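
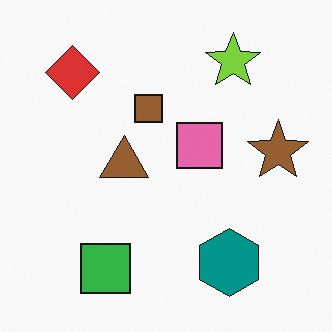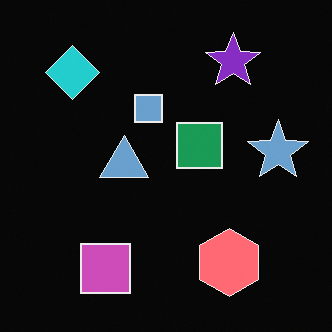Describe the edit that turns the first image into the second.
It was color-inverted (negative).

The light background has become dark and every shape's color is its complement — a photographic negative.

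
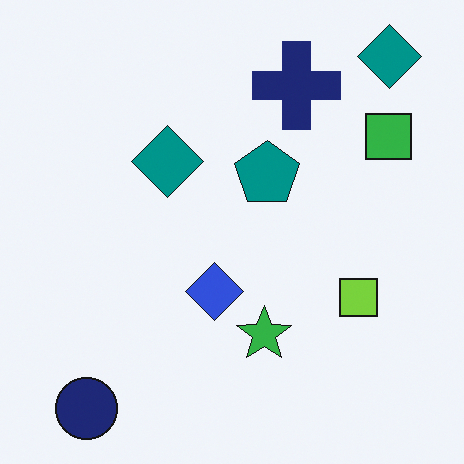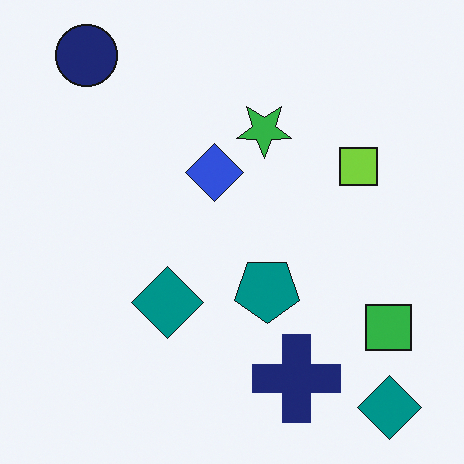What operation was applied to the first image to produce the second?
The second image is the first flipped vertically (top ↔ bottom).

The navy circle is in the bottom-left of the first image and the top-left of the second — shapes on opposite sides of the horizontal midline have swapped in a mirror flip.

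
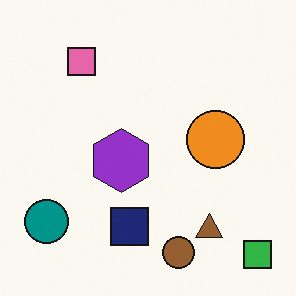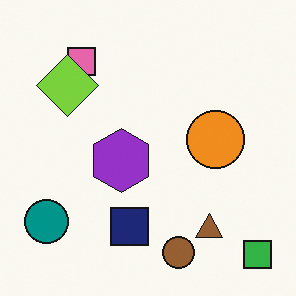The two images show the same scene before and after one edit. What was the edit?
This is the original image overlaid with an additional lime diamond.

A lime diamond appears in the second image that is absent from the first.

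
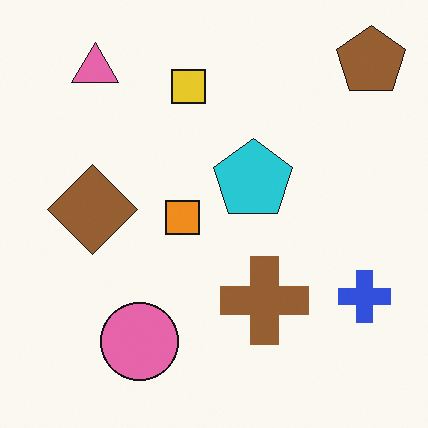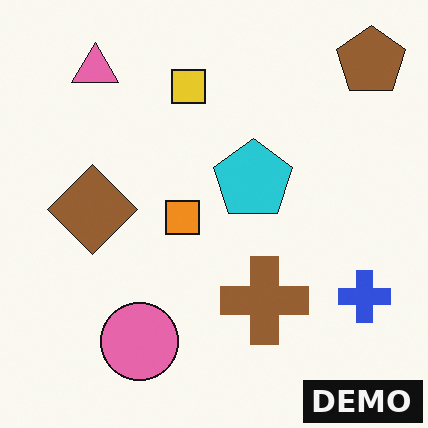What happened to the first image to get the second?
The second image is the first watermarked with the text "DEMO" in the lower-right corner.

A dark label reading "DEMO" appears in the lower-right corner.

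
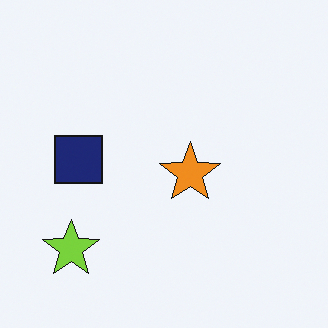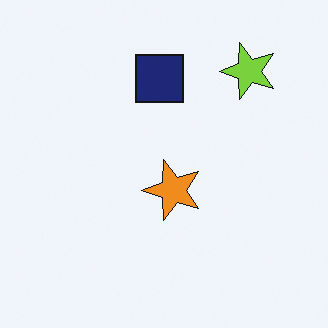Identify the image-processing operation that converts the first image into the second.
It was transposed (reflected across the top-left ↔ bottom-right diagonal).

Shapes have swapped their row and column positions — what was in the top-right is now in the bottom-left — a diagonal reflection.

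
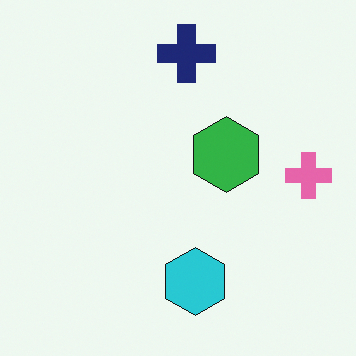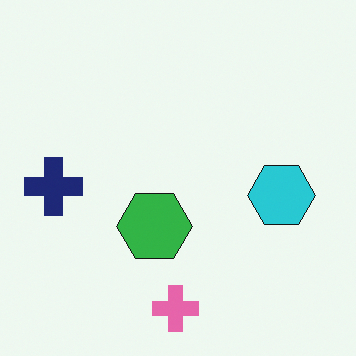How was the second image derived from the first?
The image was transposed (reflected across the top-left ↔ bottom-right diagonal).

Shapes have swapped their row and column positions — what was in the top-right is now in the bottom-left — a diagonal reflection.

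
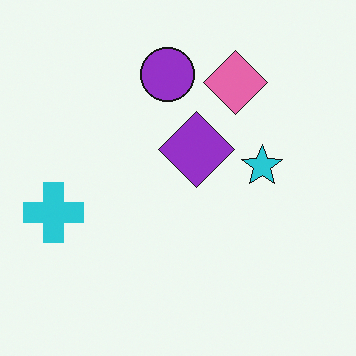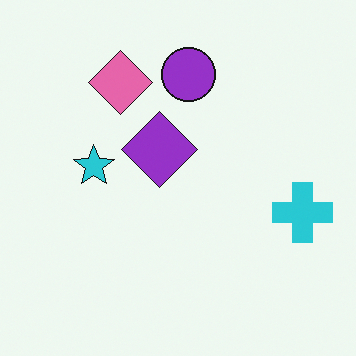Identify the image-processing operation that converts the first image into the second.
The image was flipped horizontally (left ↔ right).

The cyan cross is in the left of the first image and the right of the second — shapes on opposite sides of the vertical midline have swapped in a mirror flip.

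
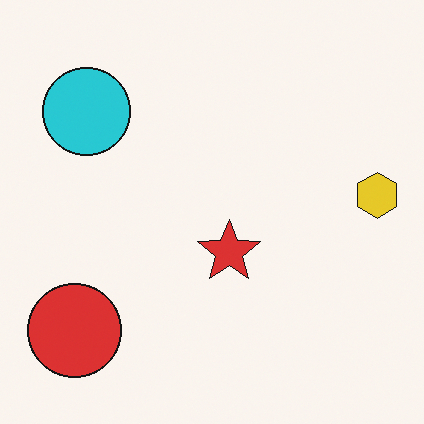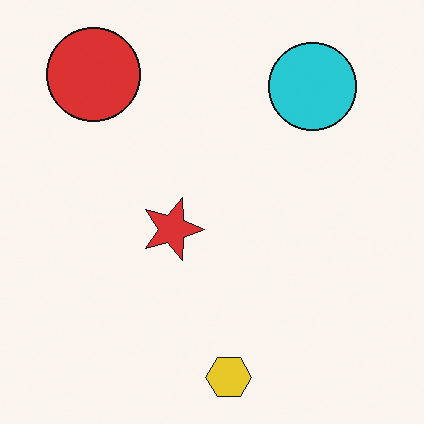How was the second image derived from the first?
It was rotated 90° clockwise.

The red circle sits in the bottom-left of the first image and the top-left of the second — consistent with a whole-image 90° clockwise rotation.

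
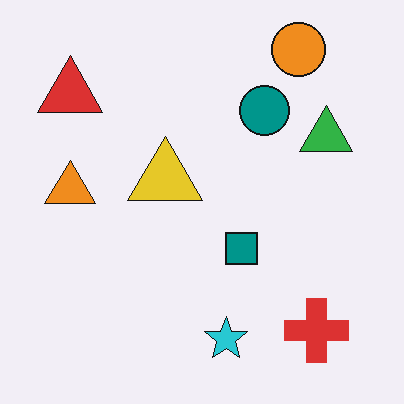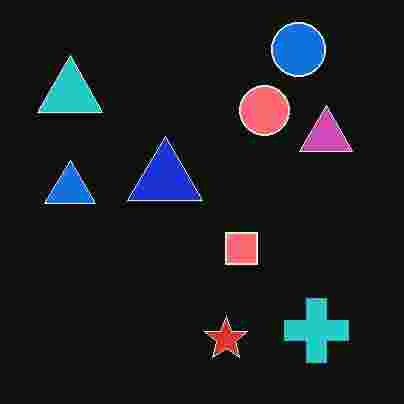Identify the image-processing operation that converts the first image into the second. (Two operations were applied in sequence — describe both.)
This is the original image color-inverted (negative), then degraded with heavy JPEG compression.

The light background has become dark and every shape's color is its complement — a photographic negative. Blocky 8×8 compression artifacts appear around shape edges and the flat background shows ringing — characteristic JPEG degradation.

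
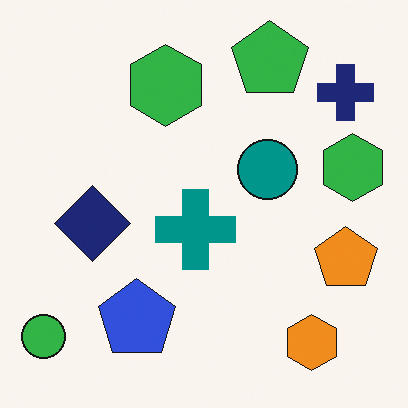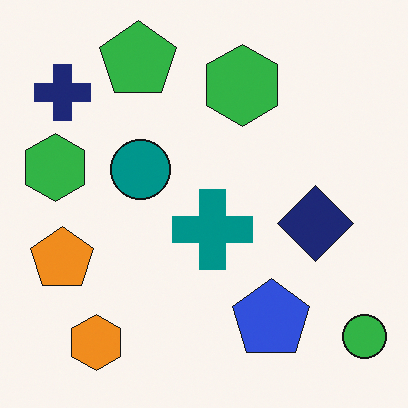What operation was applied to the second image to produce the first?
It was flipped horizontally (left ↔ right).

The green circle is in the bottom-right of the second image and the bottom-left of the first — shapes on opposite sides of the vertical midline have swapped in a mirror flip.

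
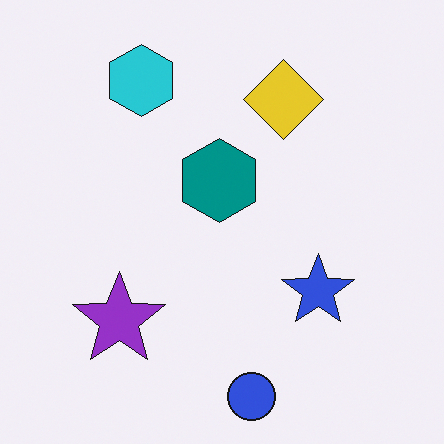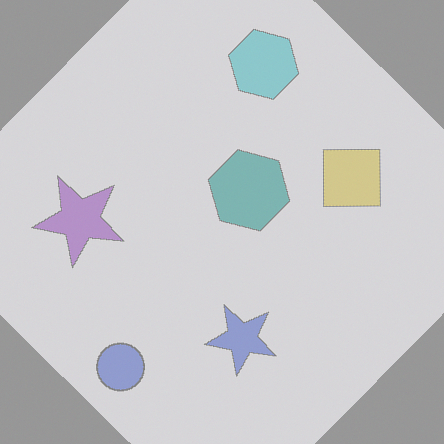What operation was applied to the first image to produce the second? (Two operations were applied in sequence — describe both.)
The second image is the first rotated clockwise by a large amount — several tens of degrees, then given much lower contrast.

Every shape is tilted by the same angle and the image corners show triangular fill wedges — a whole-image rotation by a non-right angle. Tones are pushed toward mid-grey across the whole image — a global contrast change.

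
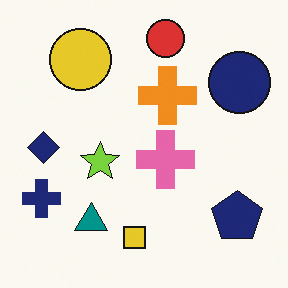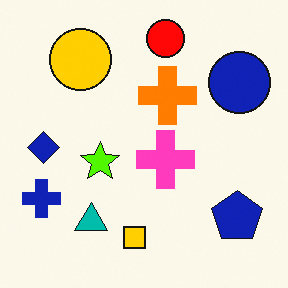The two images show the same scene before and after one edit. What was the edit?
It was made much more vivid (saturation change).

All colors are more vivid — a global saturation change.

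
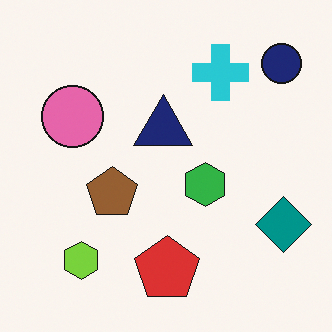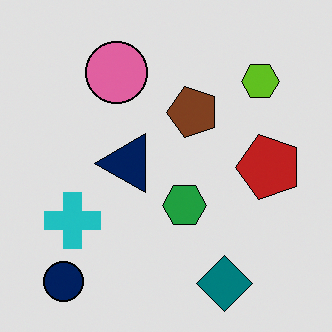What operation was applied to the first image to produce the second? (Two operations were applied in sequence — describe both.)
The transformation is: transposed (reflected across the top-left ↔ bottom-right diagonal), then posterized to a reduced palette.

Shapes have swapped their row and column positions — what was in the top-right is now in the bottom-left — a diagonal reflection. Each flat color has snapped to a coarser quantized level — most visibly, the near-white background has dropped to a flat grey.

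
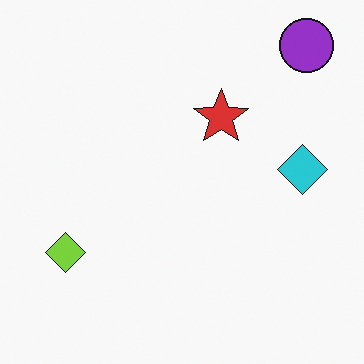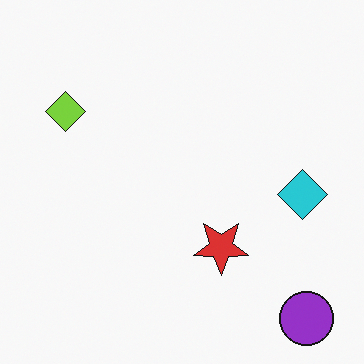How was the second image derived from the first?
The second image is the first flipped vertically (top ↔ bottom).

The purple circle is in the top-right of the first image and the bottom-right of the second — shapes on opposite sides of the horizontal midline have swapped in a mirror flip.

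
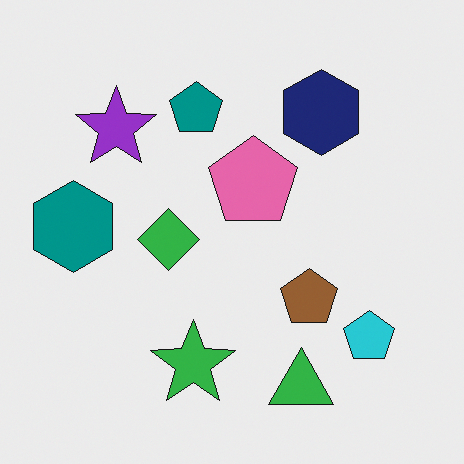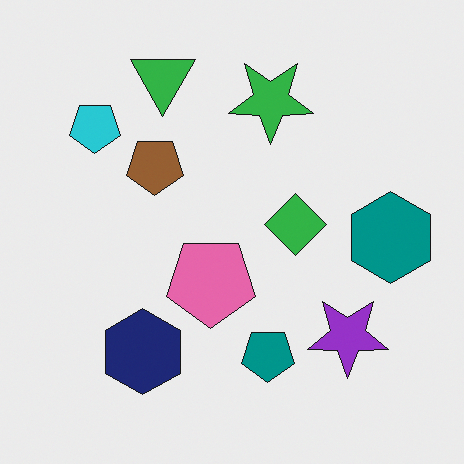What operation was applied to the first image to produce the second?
It was rotated 180°.

The cyan pentagon sits in the bottom-right of the first image and the top-left of the second — consistent with a whole-image 180° rotation.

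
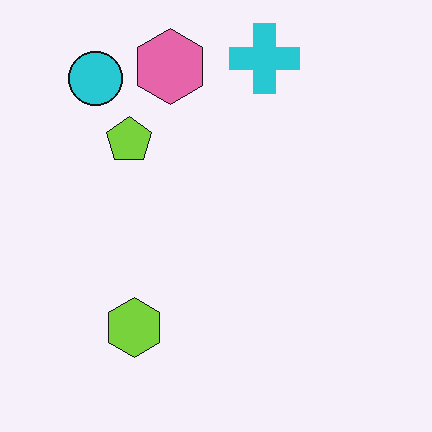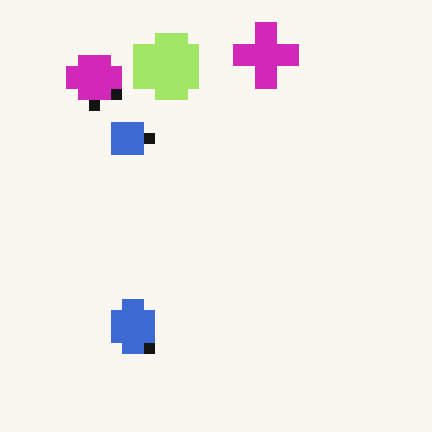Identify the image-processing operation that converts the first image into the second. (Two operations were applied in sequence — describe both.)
Coarsely pixelated, then hue-shifted noticeably.

Shapes are reduced to large square blocks; fine edges and outlines are lost — a downscale-then-upscale (mosaic) effect. Every shape's color has rotated by the same amount around the hue wheel — a uniform hue shift.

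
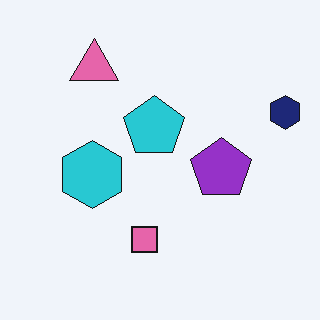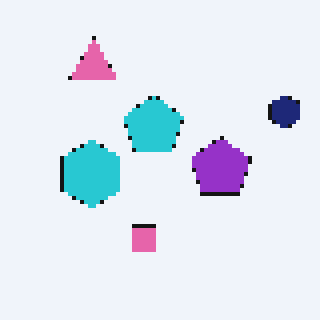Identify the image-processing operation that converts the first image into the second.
This is the original image lightly pixelated (a mild mosaic effect).

Shapes are reduced to large square blocks; fine edges and outlines are lost — a downscale-then-upscale (mosaic) effect.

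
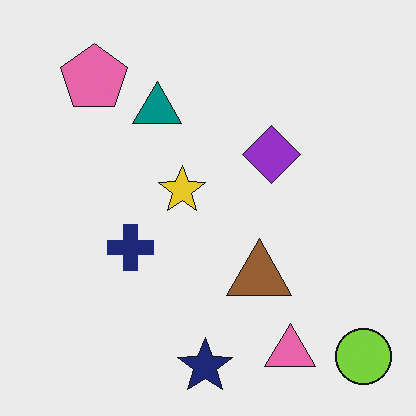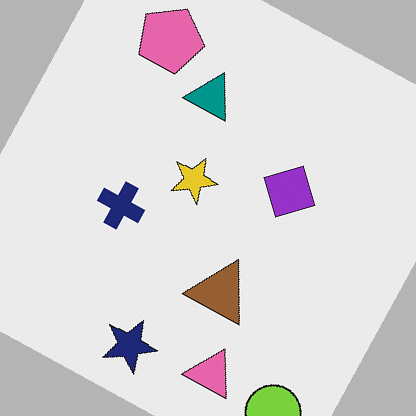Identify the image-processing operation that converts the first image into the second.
Rotated clockwise by a clearly visible amount.

Every shape is tilted by the same angle and the image corners show triangular fill wedges — a whole-image rotation by a non-right angle.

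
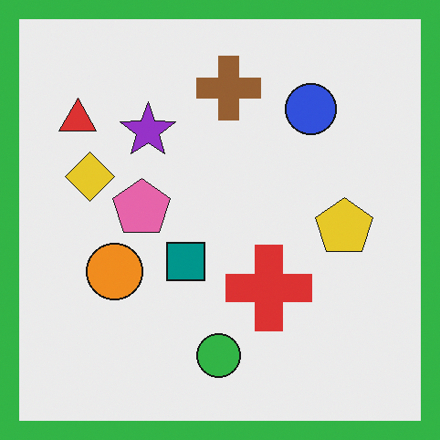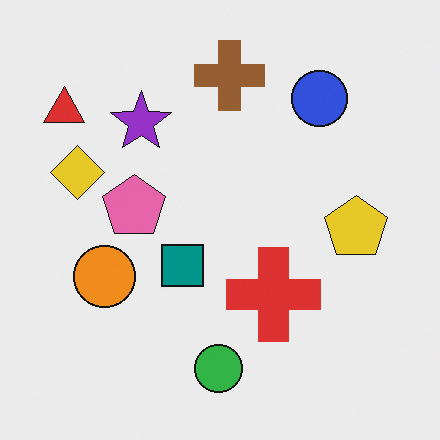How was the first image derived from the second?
The transformation is: framed with a green border.

A solid green frame runs around the edge of the first image, with the content slightly shrunk inside it.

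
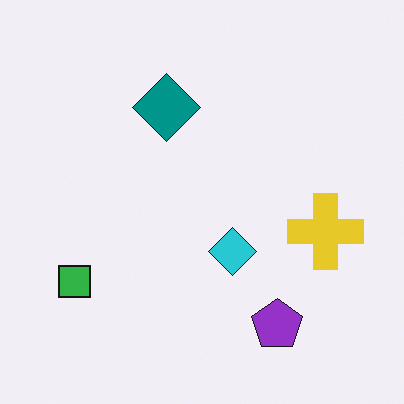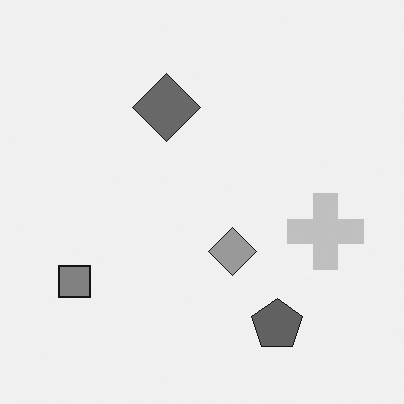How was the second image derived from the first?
It was converted to grayscale.

All color is removed — every shape is now a shade of grey.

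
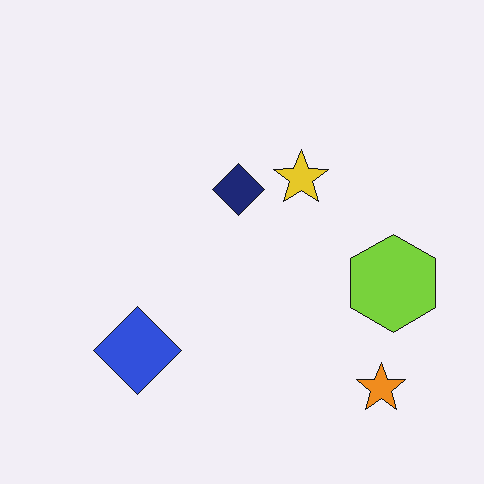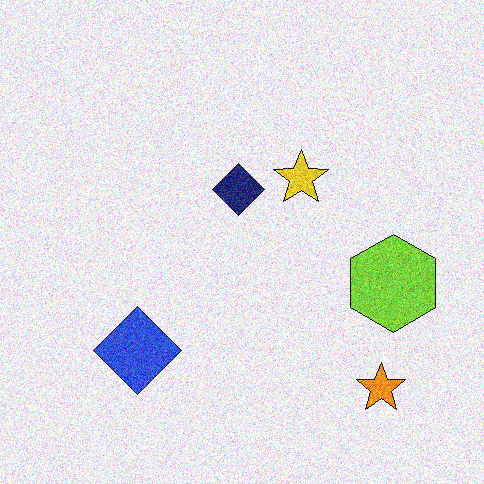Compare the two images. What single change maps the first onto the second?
Degraded with strong gaussian noise.

Random speckle covers the whole image, including the flat background.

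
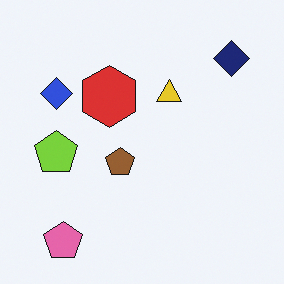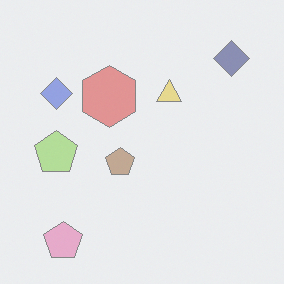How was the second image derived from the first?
This is the original image washed out (contrast reduced).

Tones are pushed toward mid-grey across the whole image — a global contrast change.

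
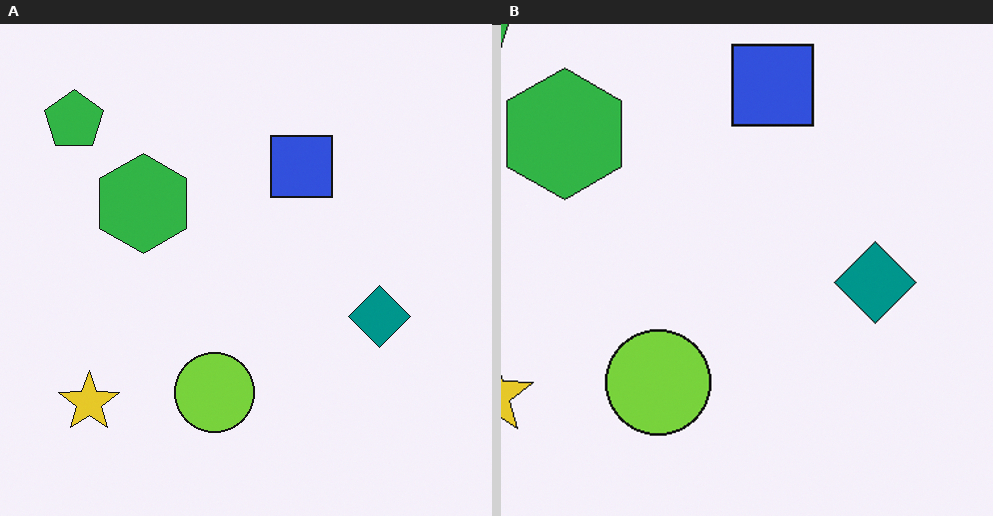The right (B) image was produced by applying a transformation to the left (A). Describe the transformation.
The right (B) image is the left (A) cropped to a modestly smaller region and rescaled.

The visible shapes are larger and the field of view is narrower; shapes near the original edges may be partly or wholly outside the frame — a crop-and-rescale.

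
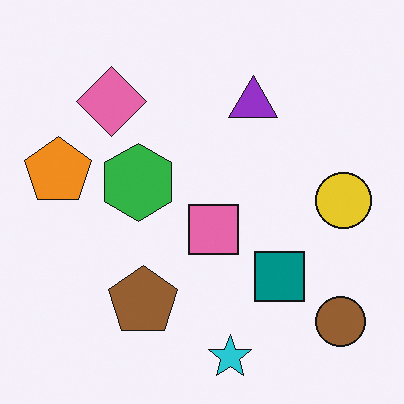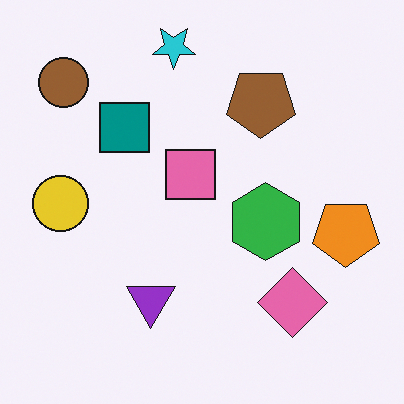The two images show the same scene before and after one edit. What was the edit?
The transformation is: rotated 180°.

The brown circle sits in the bottom-right of the first image and the top-left of the second — consistent with a whole-image 180° rotation.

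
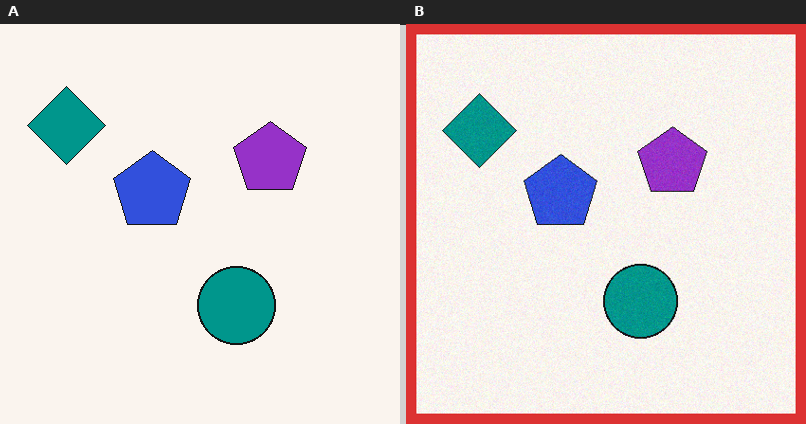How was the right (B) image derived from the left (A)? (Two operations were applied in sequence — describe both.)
It was degraded with light additive noise, then framed with a red border.

Random speckle covers the whole image, including the flat background. A solid red frame runs around the edge of the right (B) image, with the content slightly shrunk inside it.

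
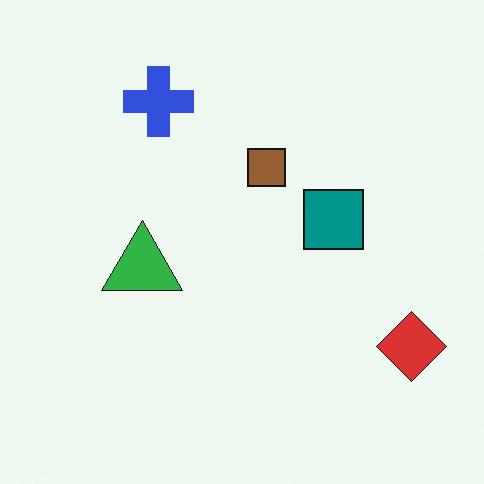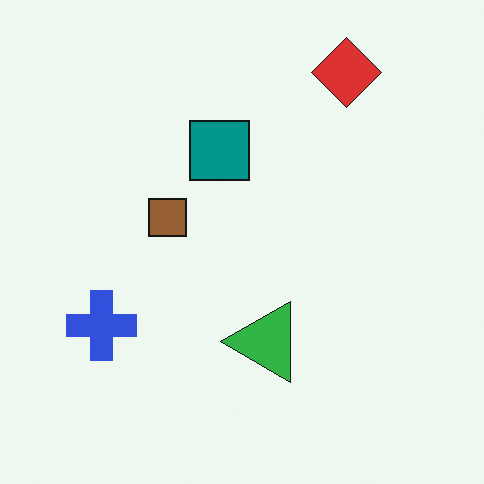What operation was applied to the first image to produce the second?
The second image is the first rotated 90° counter-clockwise.

The red diamond sits in the bottom-right of the first image and the top-right of the second — consistent with a whole-image 90° counter-clockwise rotation.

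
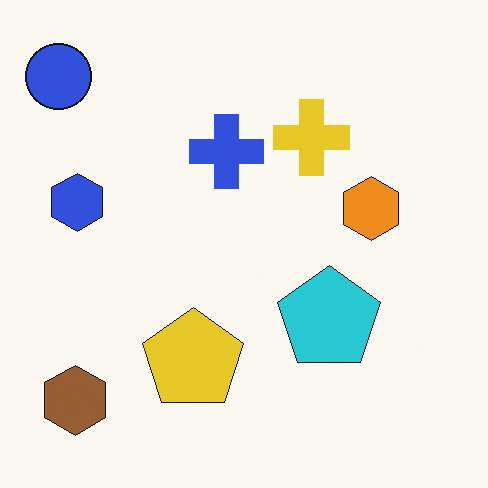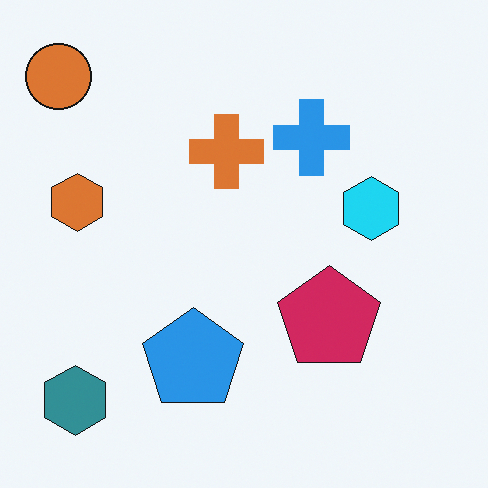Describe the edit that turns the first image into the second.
The transformation is: hue-shifted by a large amount.

Every shape's color has rotated by the same amount around the hue wheel — a uniform hue shift.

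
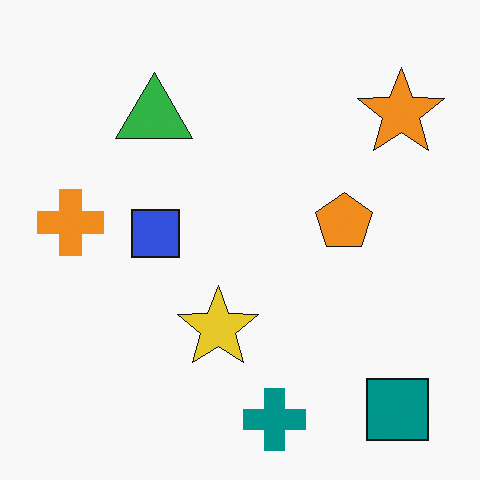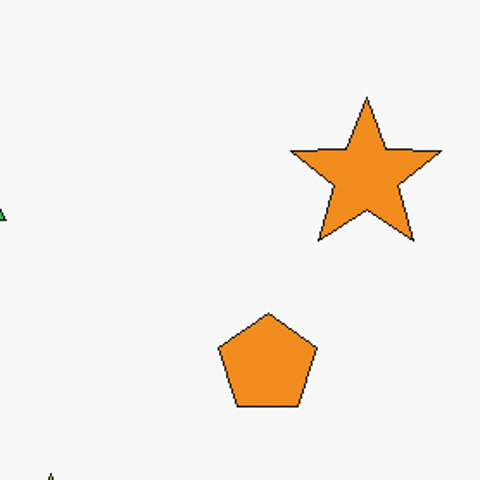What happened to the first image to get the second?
It was cropped to a noticeably smaller region and rescaled.

The visible shapes are larger and the field of view is narrower; shapes near the original edges may be partly or wholly outside the frame — a crop-and-rescale.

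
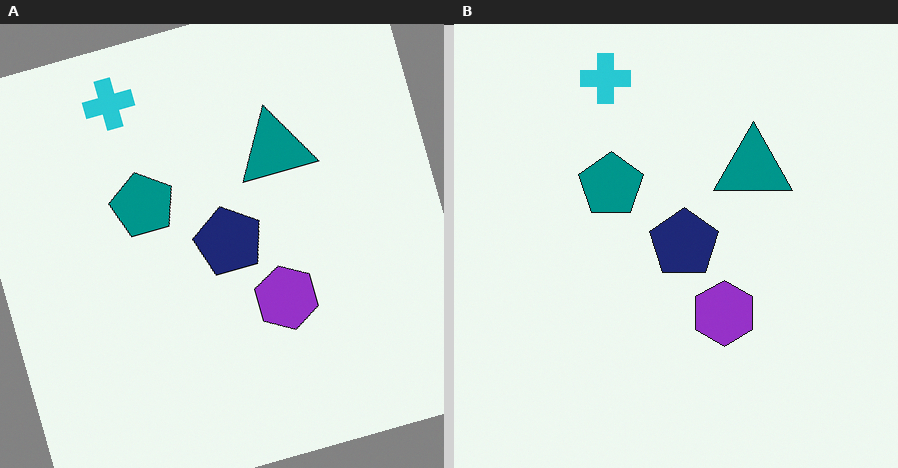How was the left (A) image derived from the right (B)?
This is the original image rotated counter-clockwise by a clearly visible amount.

Every shape is tilted by the same angle and the image corners show triangular fill wedges — a whole-image rotation by a non-right angle.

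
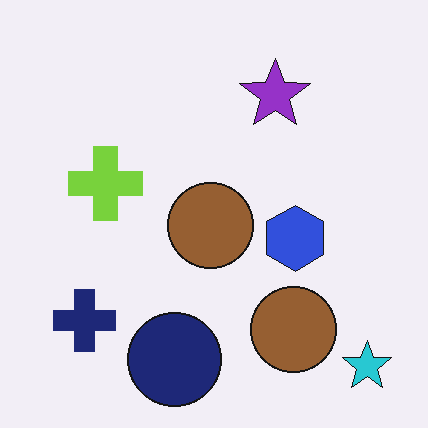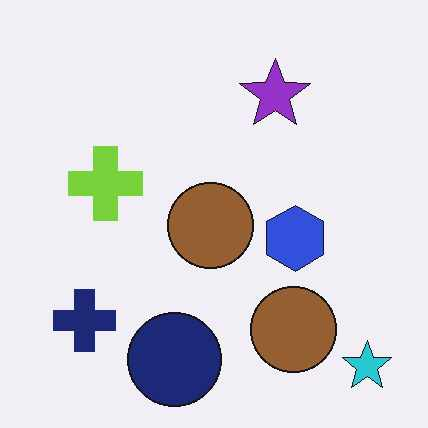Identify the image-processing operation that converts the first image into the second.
The image was JPEG-compressed with visible artifacts.

Blocky 8×8 compression artifacts appear around shape edges and the flat background shows ringing — characteristic JPEG degradation.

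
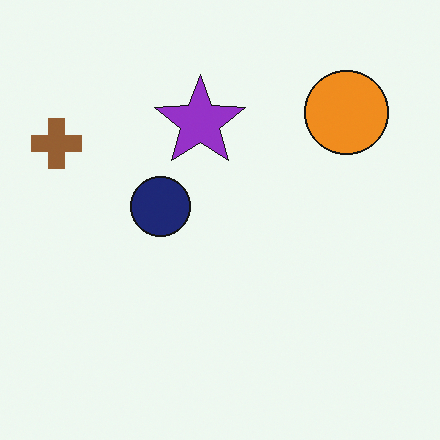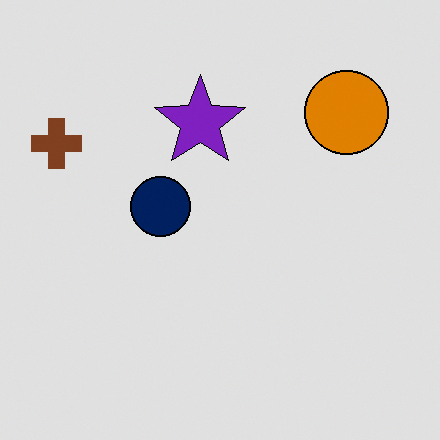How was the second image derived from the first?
The image was posterized to a reduced palette.

Each flat color has snapped to a coarser quantized level — most visibly, the near-white background has dropped to a flat grey.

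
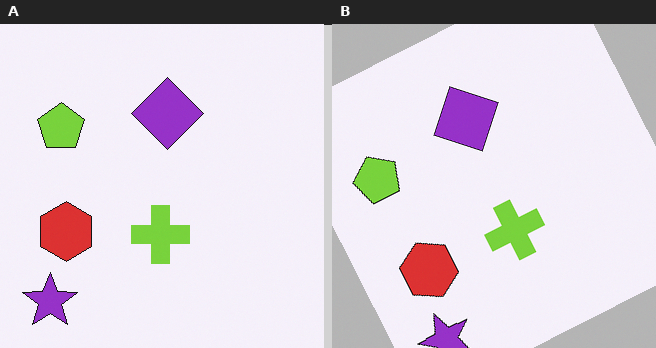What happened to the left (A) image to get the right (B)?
It was rotated counter-clockwise by a moderate amount.

Every shape is tilted by the same angle and the image corners show triangular fill wedges — a whole-image rotation by a non-right angle.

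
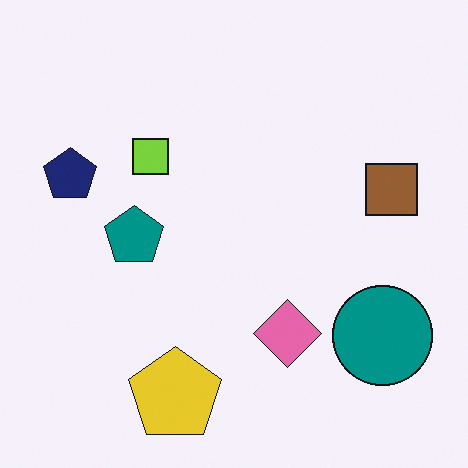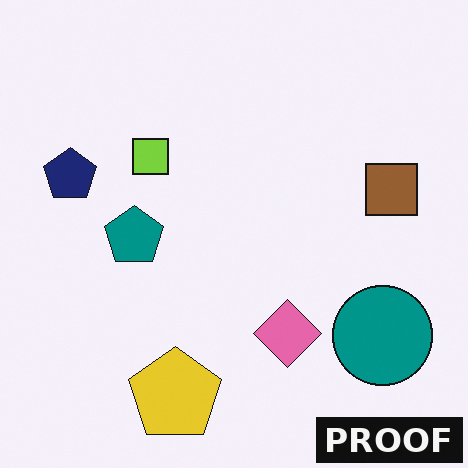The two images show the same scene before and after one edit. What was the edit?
This is the original image watermarked with the text "PROOF" in the lower-right corner.

A dark label reading "PROOF" appears in the lower-right corner.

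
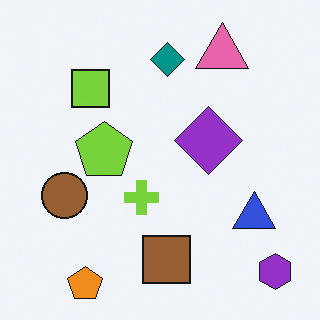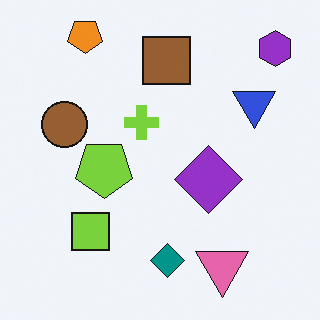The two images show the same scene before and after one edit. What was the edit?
Flipped vertically (top ↔ bottom).

The orange pentagon is in the bottom-left of the first image and the top-left of the second — shapes on opposite sides of the horizontal midline have swapped in a mirror flip.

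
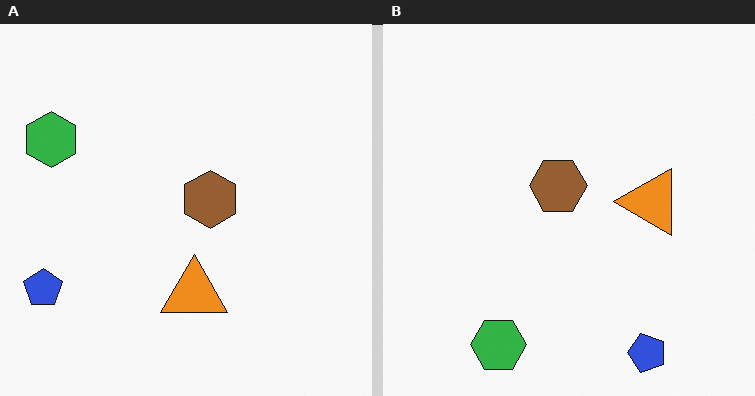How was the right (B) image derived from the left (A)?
It was rotated 90° counter-clockwise.

The blue pentagon sits in the bottom-left of the left (A) image and the bottom-right of the right (B) — consistent with a whole-image 90° counter-clockwise rotation.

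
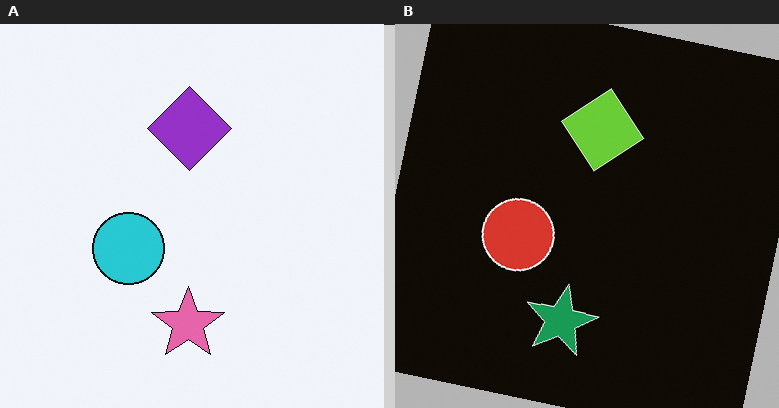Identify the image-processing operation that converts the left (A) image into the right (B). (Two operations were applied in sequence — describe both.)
It was color-inverted (negative), then rotated clockwise by a few degrees.

The light background has become dark and every shape's color is its complement — a photographic negative. Every shape is tilted by the same angle and the image corners show triangular fill wedges — a whole-image rotation by a non-right angle.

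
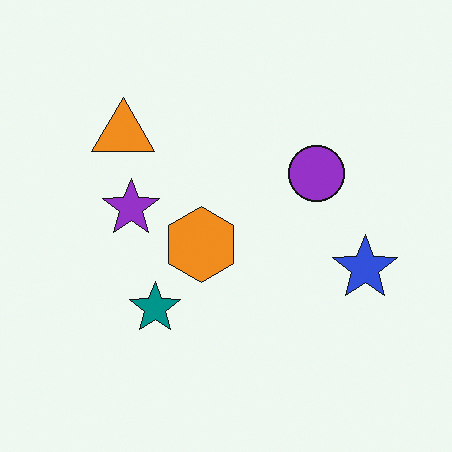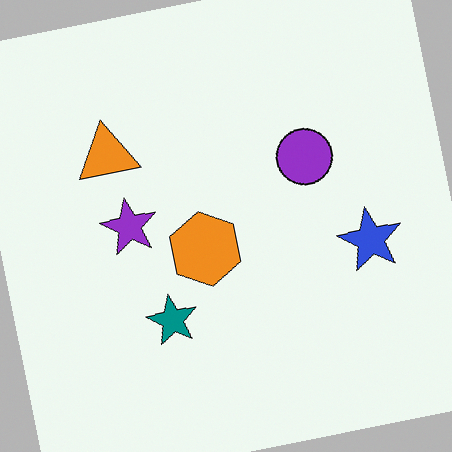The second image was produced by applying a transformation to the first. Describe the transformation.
The second image is the first rotated counter-clockwise by a few degrees.

Every shape is tilted by the same angle and the image corners show triangular fill wedges — a whole-image rotation by a non-right angle.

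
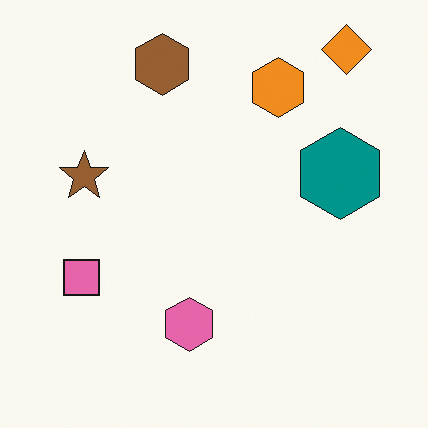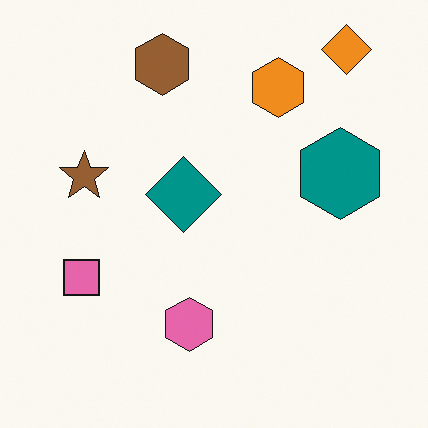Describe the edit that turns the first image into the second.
It was overlaid with an additional teal diamond.

A teal diamond appears in the second image that is absent from the first.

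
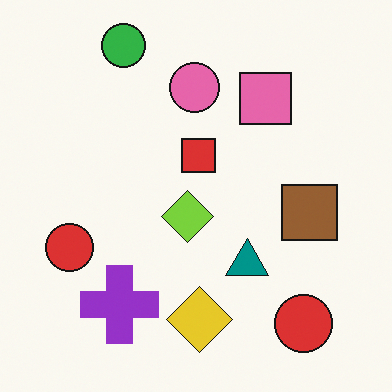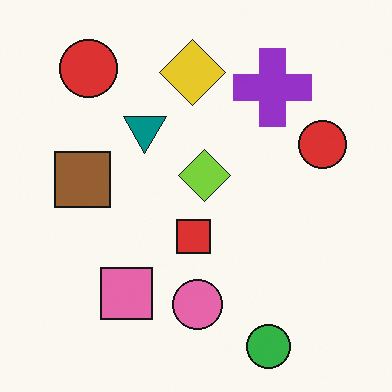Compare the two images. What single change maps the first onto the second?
Rotated 180°.

The green circle sits in the top-left of the first image and the bottom-right of the second — consistent with a whole-image 180° rotation.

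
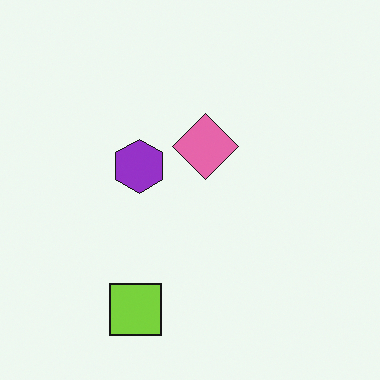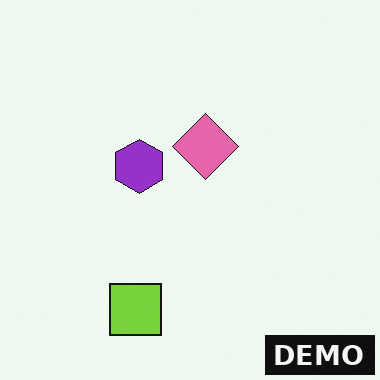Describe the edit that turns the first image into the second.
It was watermarked with the text "DEMO" in the lower-right corner.

A dark label reading "DEMO" appears in the lower-right corner.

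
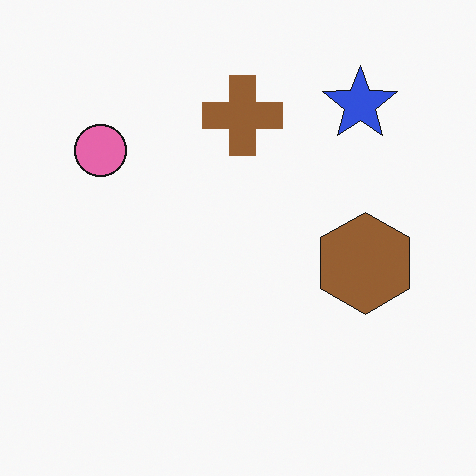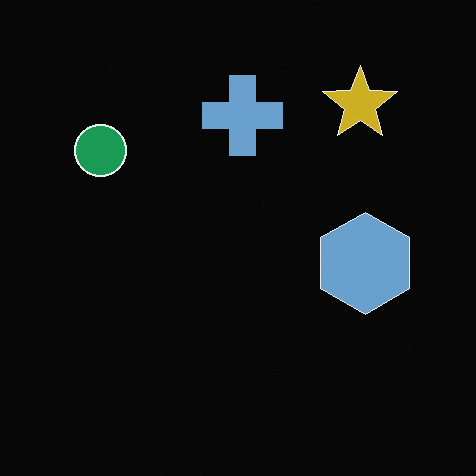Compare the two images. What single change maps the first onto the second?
It was color-inverted (negative).

The light background has become dark and every shape's color is its complement — a photographic negative.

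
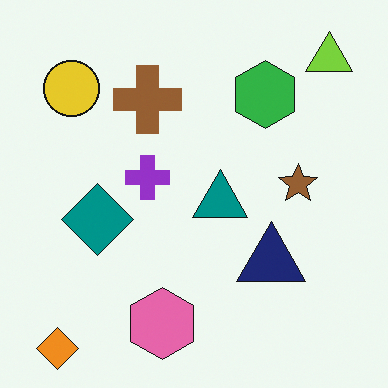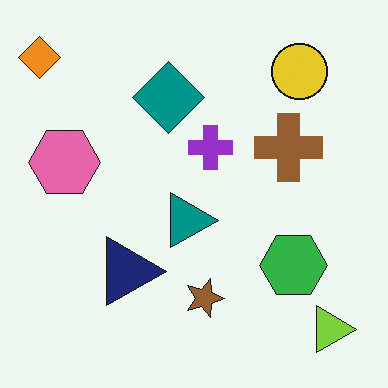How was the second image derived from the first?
The second image is the first rotated 90° clockwise.

The orange diamond sits in the bottom-left of the first image and the top-left of the second — consistent with a whole-image 90° clockwise rotation.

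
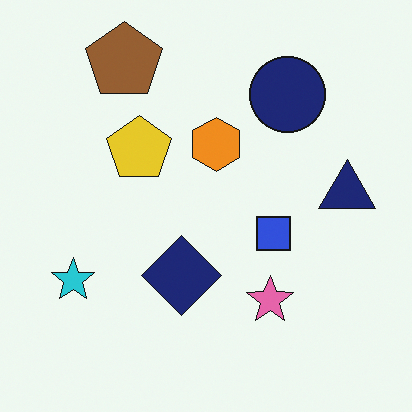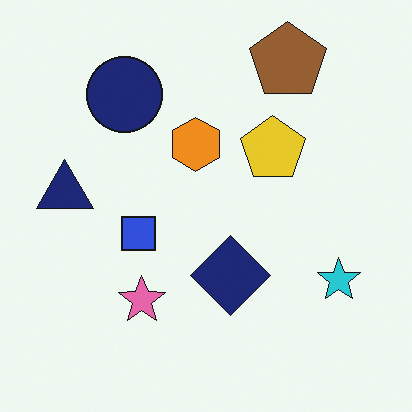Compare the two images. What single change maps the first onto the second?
It was flipped horizontally (left ↔ right).

The navy triangle is in the right of the first image and the left of the second — shapes on opposite sides of the vertical midline have swapped in a mirror flip.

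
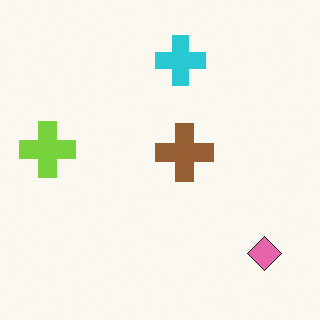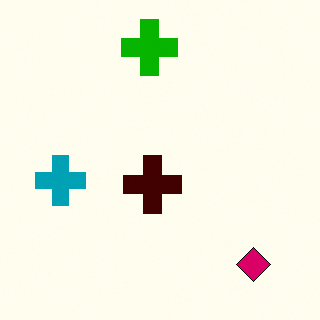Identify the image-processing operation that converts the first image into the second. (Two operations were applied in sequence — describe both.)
It was given much higher contrast, then transposed (reflected across the top-left ↔ bottom-right diagonal).

Tones are pushed away from mid-grey across the whole image — a global contrast change. Shapes have swapped their row and column positions — what was in the top-right is now in the bottom-left — a diagonal reflection.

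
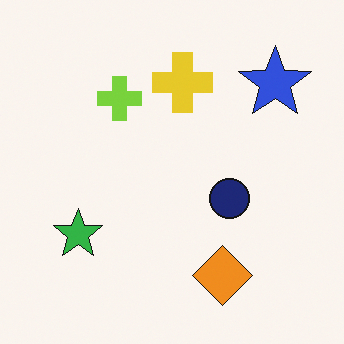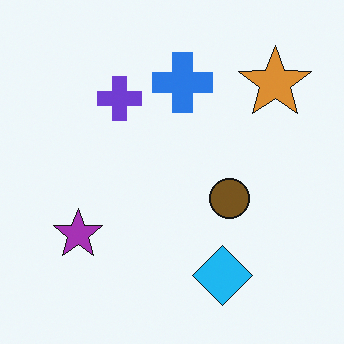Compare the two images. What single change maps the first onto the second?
Hue-shifted by a large amount.

Every shape's color has rotated by the same amount around the hue wheel — a uniform hue shift.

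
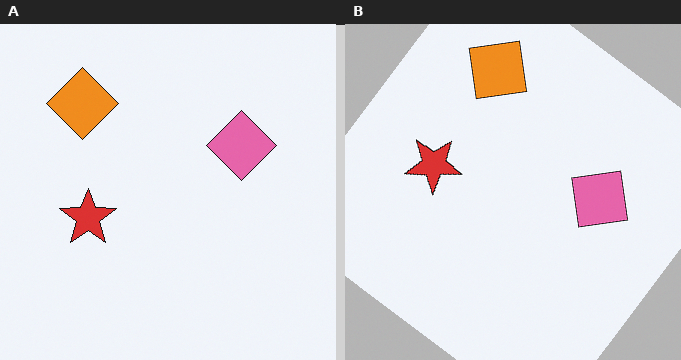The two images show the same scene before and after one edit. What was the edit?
This is the original image rotated clockwise by a large amount — several tens of degrees.

Every shape is tilted by the same angle and the image corners show triangular fill wedges — a whole-image rotation by a non-right angle.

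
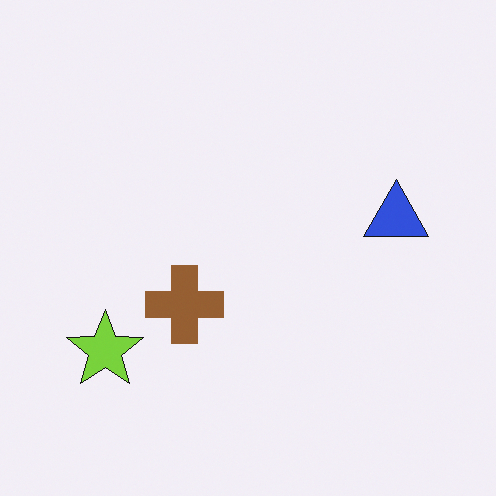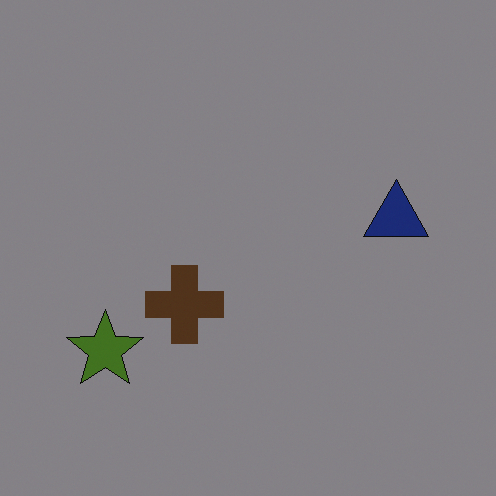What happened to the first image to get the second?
The second image is the first noticeably darkened.

Every pixel — background and shapes alike — is uniformly darkened.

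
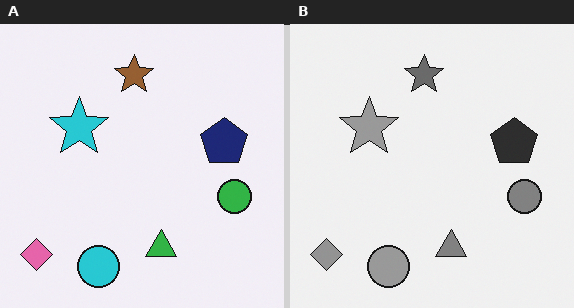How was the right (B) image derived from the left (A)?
Converted to grayscale.

All color is removed — every shape is now a shade of grey.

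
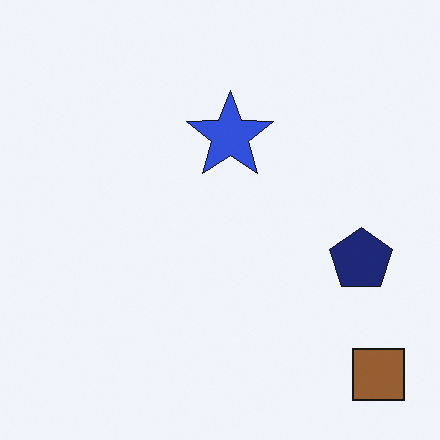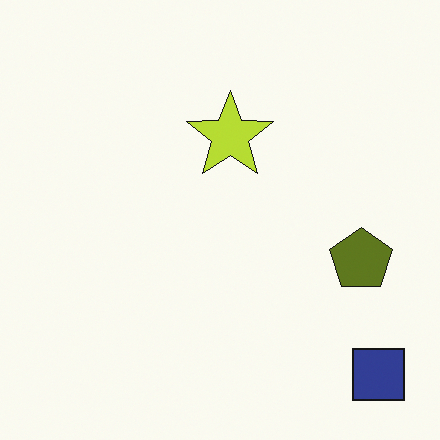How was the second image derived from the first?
Hue-shifted by a large amount.

Every shape's color has rotated by the same amount around the hue wheel — a uniform hue shift.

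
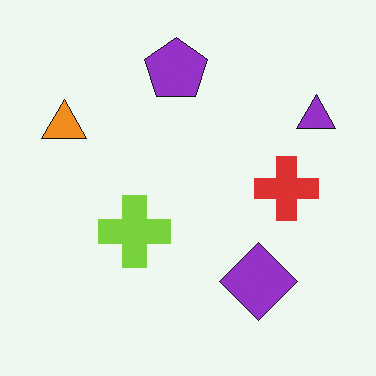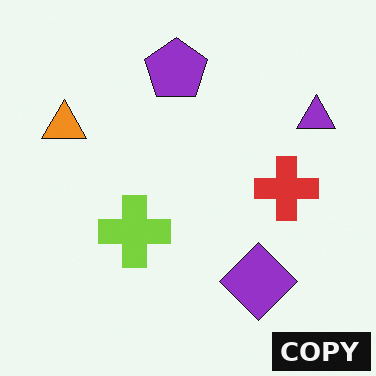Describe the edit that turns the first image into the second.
The second image is the first watermarked with the text "COPY" in the lower-right corner.

A dark label reading "COPY" appears in the lower-right corner.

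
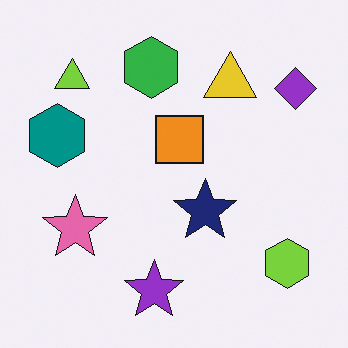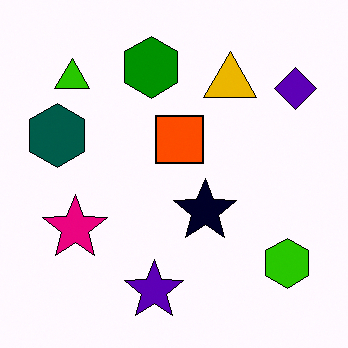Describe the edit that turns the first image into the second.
The transformation is: given much higher contrast.

Tones are pushed away from mid-grey across the whole image — a global contrast change.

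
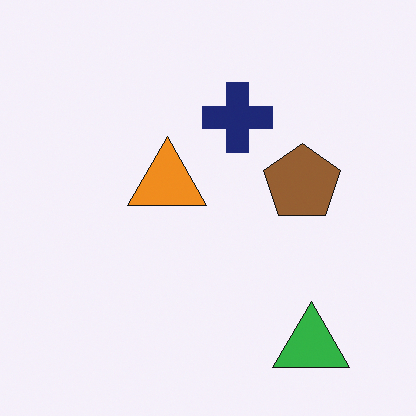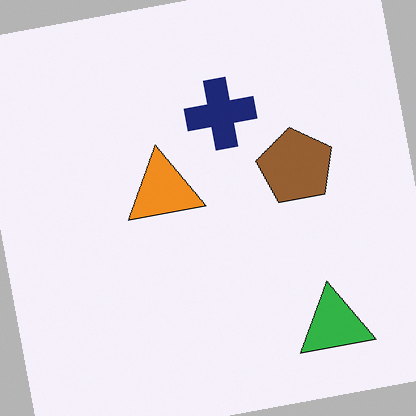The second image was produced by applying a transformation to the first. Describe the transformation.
Rotated counter-clockwise by a few degrees.

Every shape is tilted by the same angle and the image corners show triangular fill wedges — a whole-image rotation by a non-right angle.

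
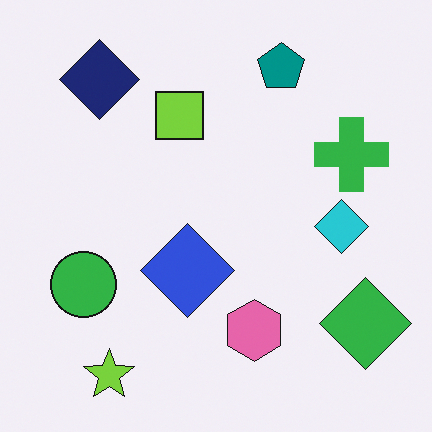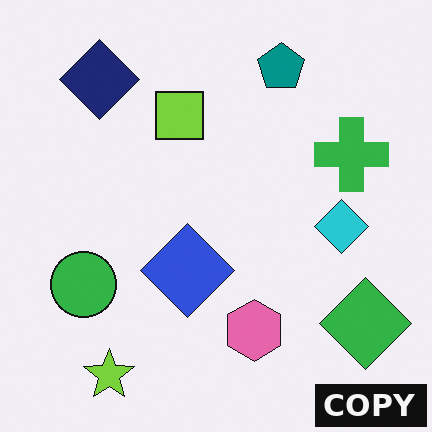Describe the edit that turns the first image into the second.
The transformation is: watermarked with the text "COPY" in the lower-right corner.

A dark label reading "COPY" appears in the lower-right corner.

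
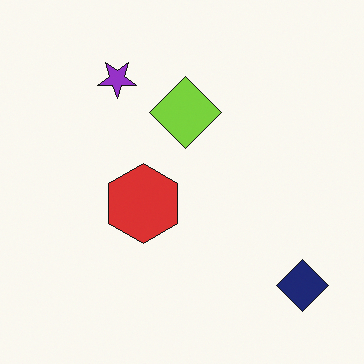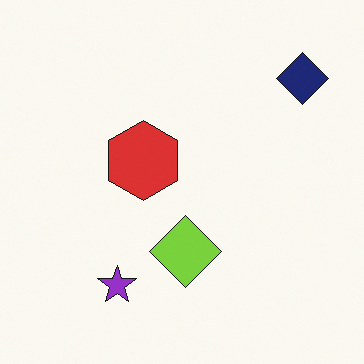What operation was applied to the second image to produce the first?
It was flipped vertically (top ↔ bottom).

The navy diamond is in the top-right of the second image and the bottom-right of the first — shapes on opposite sides of the horizontal midline have swapped in a mirror flip.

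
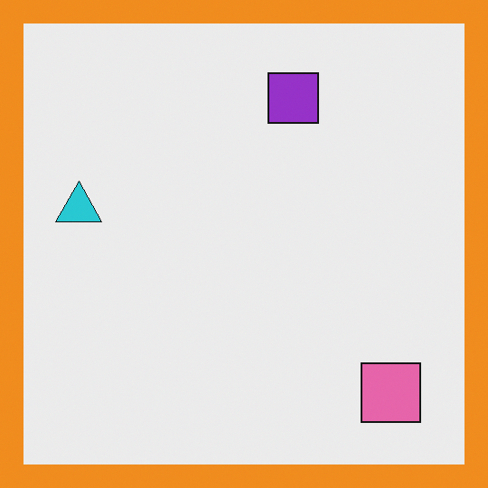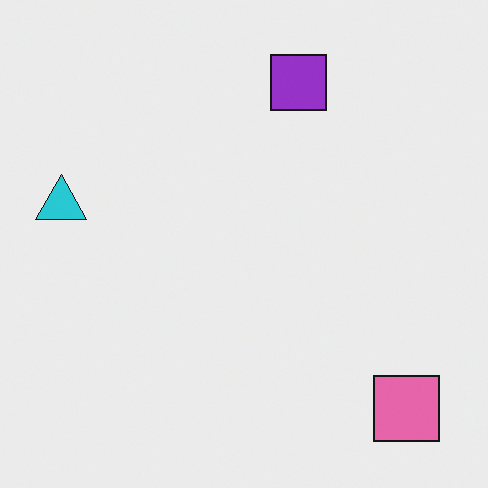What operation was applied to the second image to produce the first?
It was framed with a orange border.

A solid orange frame runs around the edge of the first image, with the content slightly shrunk inside it.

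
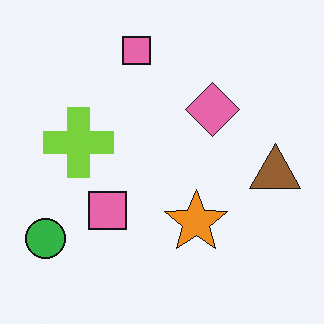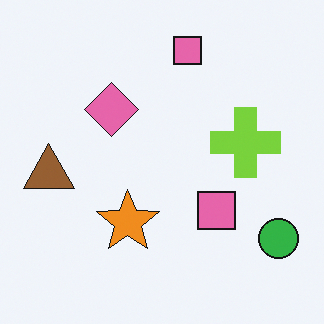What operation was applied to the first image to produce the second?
The second image is the first flipped horizontally (left ↔ right).

The green circle is in the bottom-left of the first image and the bottom-right of the second — shapes on opposite sides of the vertical midline have swapped in a mirror flip.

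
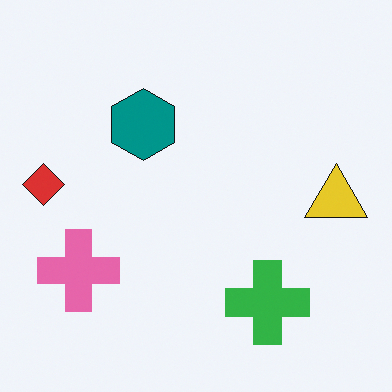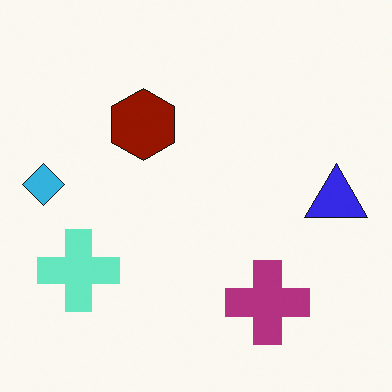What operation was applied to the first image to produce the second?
The image was hue-shifted by a large amount.

Every shape's color has rotated by the same amount around the hue wheel — a uniform hue shift.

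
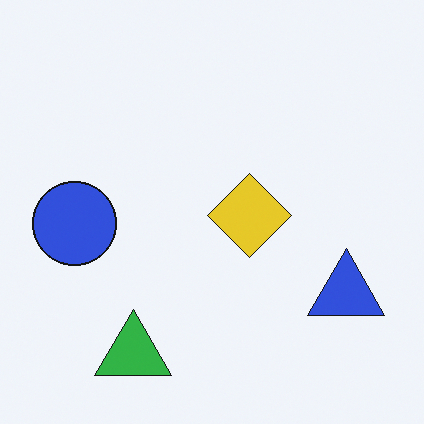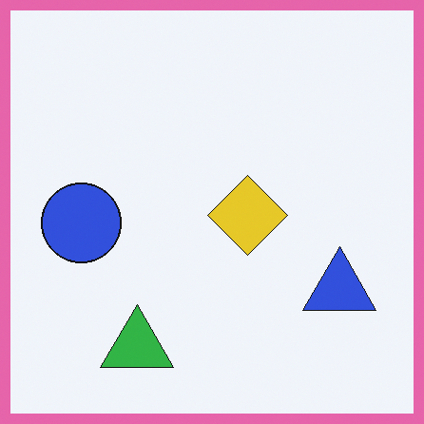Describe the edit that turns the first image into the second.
Framed with a pink border.

A solid pink frame runs around the edge of the second image, with the content slightly shrunk inside it.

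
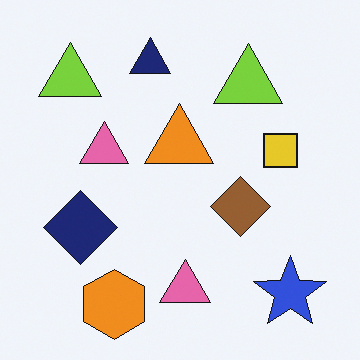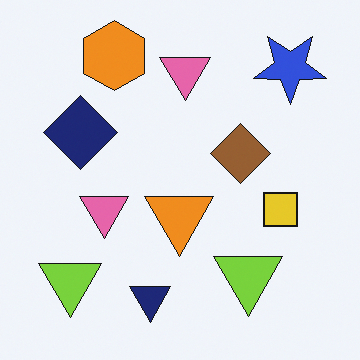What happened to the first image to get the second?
The image was flipped vertically (top ↔ bottom).

The orange hexagon is in the bottom-left of the first image and the top-left of the second — shapes on opposite sides of the horizontal midline have swapped in a mirror flip.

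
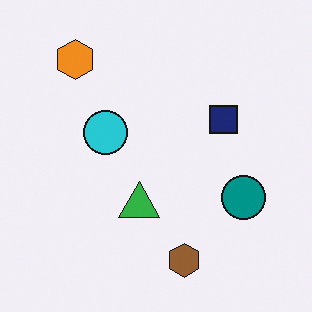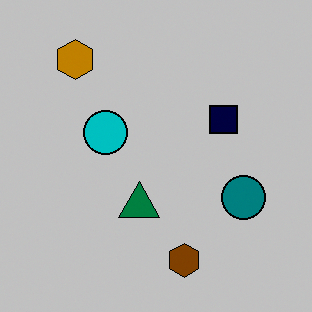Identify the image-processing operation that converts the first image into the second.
The second image is the first heavily posterized to just a handful of flat colors.

Each flat color has snapped to a coarser quantized level — most visibly, the near-white background has dropped to a flat grey.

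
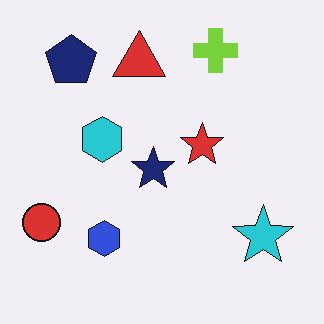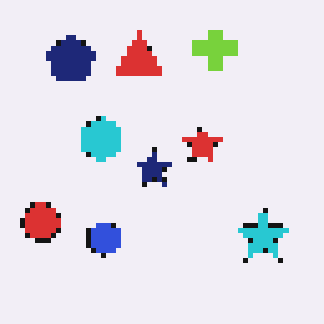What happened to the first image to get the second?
Mildly pixelated.

Shapes are reduced to large square blocks; fine edges and outlines are lost — a downscale-then-upscale (mosaic) effect.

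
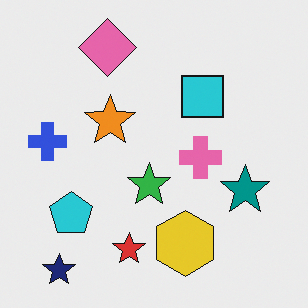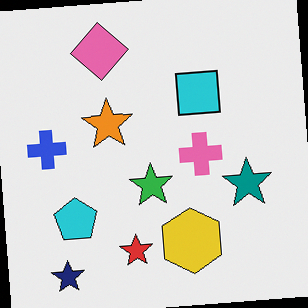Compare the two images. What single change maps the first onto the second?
It was rotated counter-clockwise by a few degrees.

Every shape is tilted by the same angle and the image corners show triangular fill wedges — a whole-image rotation by a non-right angle.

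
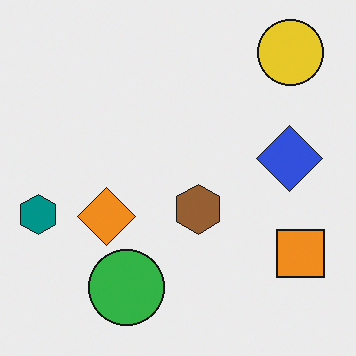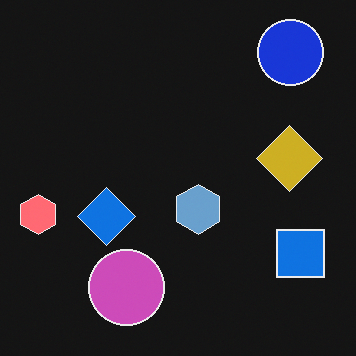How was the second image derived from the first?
This is the original image color-inverted (negative).

The light background has become dark and every shape's color is its complement — a photographic negative.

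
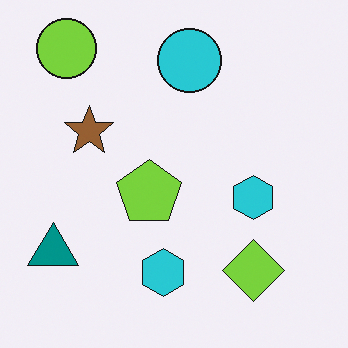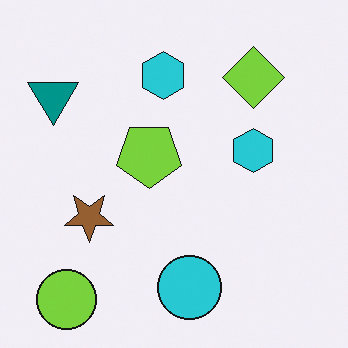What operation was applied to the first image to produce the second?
This is the original image flipped vertically (top ↔ bottom).

The lime circle is in the top-left of the first image and the bottom-left of the second — shapes on opposite sides of the horizontal midline have swapped in a mirror flip.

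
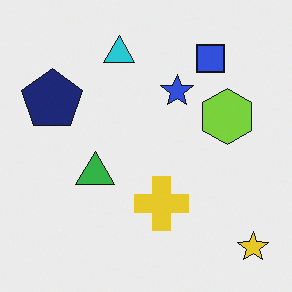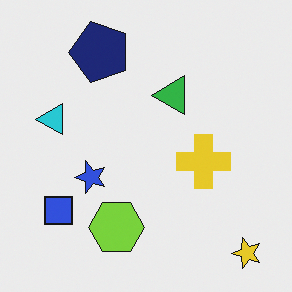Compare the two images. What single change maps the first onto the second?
This is the original image transposed (reflected across the top-left ↔ bottom-right diagonal).

Shapes have swapped their row and column positions — what was in the top-right is now in the bottom-left — a diagonal reflection.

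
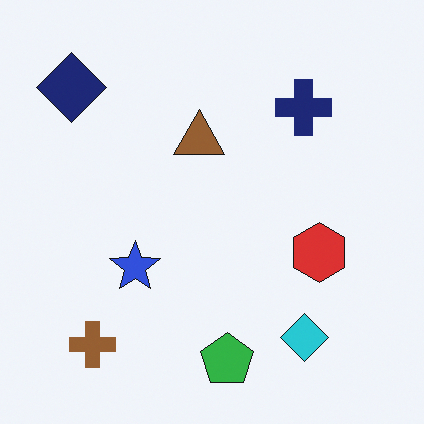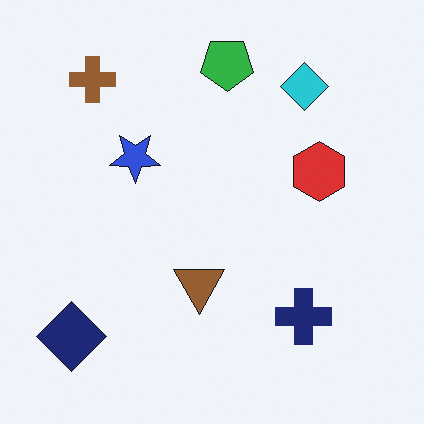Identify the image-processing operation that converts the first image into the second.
The second image is the first flipped vertically (top ↔ bottom).

The green pentagon is in the bottom of the first image and the top of the second — shapes on opposite sides of the horizontal midline have swapped in a mirror flip.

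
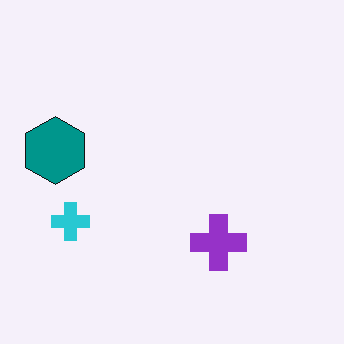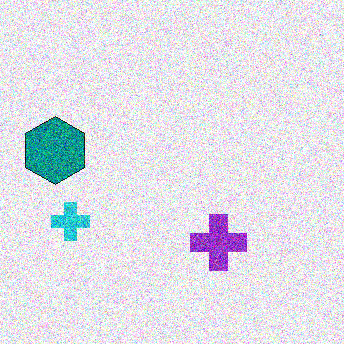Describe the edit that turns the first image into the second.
It was degraded with strong gaussian noise.

Random speckle covers the whole image, including the flat background.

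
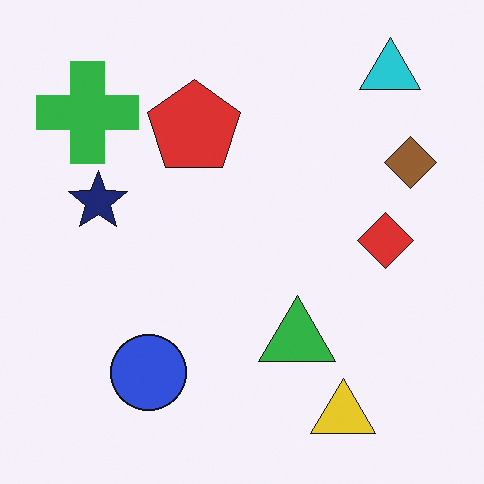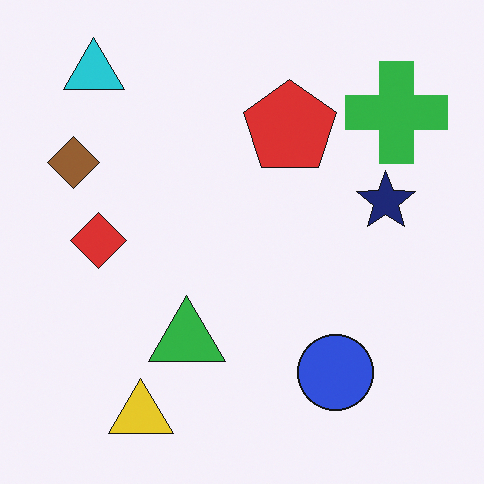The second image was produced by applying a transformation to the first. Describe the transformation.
This is the original image flipped horizontally (left ↔ right).

The brown diamond is in the right of the first image and the left of the second — shapes on opposite sides of the vertical midline have swapped in a mirror flip.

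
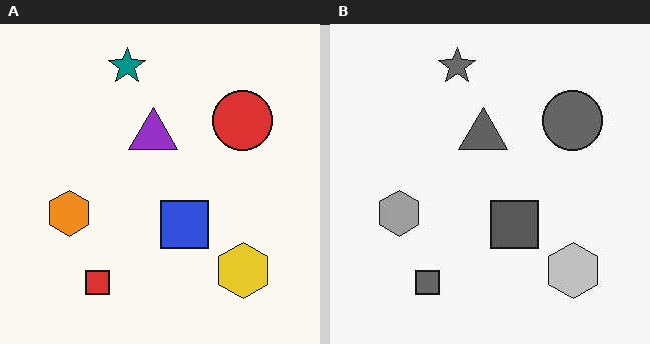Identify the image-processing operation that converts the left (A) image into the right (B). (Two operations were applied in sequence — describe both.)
This is the original image converted to grayscale, then given moderate JPEG compression.

All color is removed — every shape is now a shade of grey. Blocky 8×8 compression artifacts appear around shape edges and the flat background shows ringing — characteristic JPEG degradation.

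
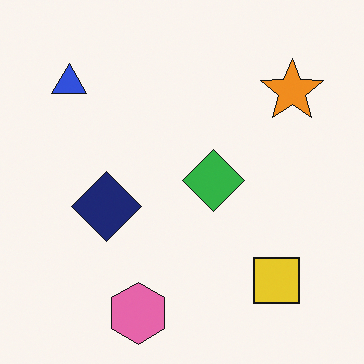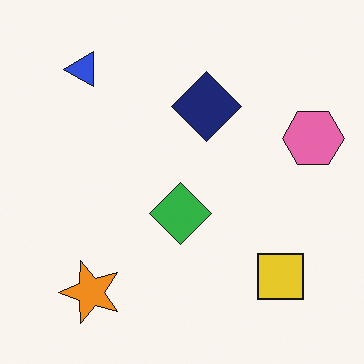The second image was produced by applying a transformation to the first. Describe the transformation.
The second image is the first transposed (reflected across the top-left ↔ bottom-right diagonal).

Shapes have swapped their row and column positions — what was in the top-right is now in the bottom-left — a diagonal reflection.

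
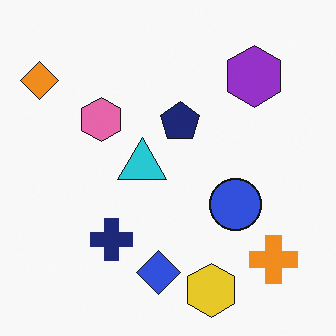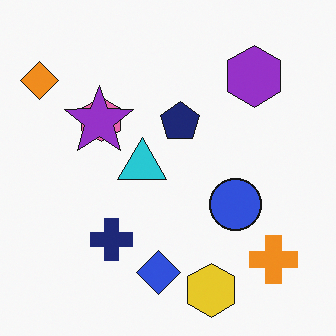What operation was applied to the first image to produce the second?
This is the original image overlaid with an additional purple star.

A purple star appears in the second image that is absent from the first.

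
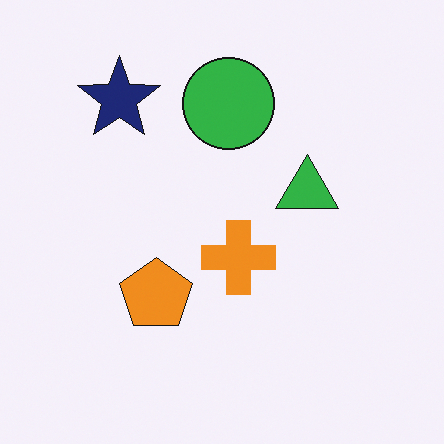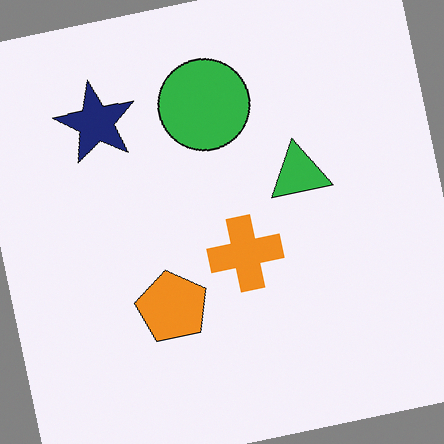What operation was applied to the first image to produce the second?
Rotated counter-clockwise by a slight angle.

Every shape is tilted by the same angle and the image corners show triangular fill wedges — a whole-image rotation by a non-right angle.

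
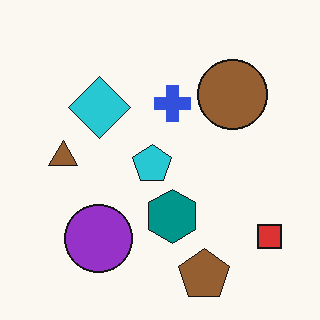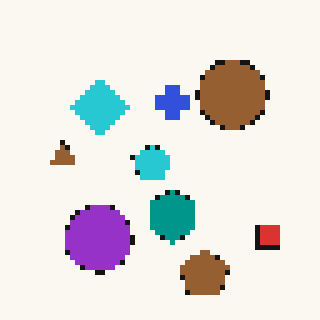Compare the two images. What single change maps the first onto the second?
Mildly pixelated.

Shapes are reduced to large square blocks; fine edges and outlines are lost — a downscale-then-upscale (mosaic) effect.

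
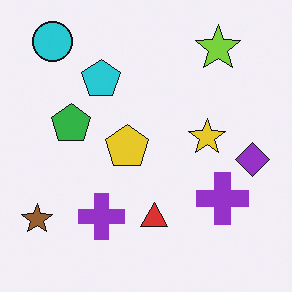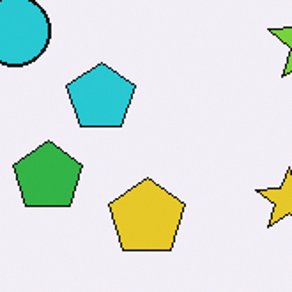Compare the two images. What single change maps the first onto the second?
The image was cropped to a noticeably smaller region and rescaled.

The visible shapes are larger and the field of view is narrower; shapes near the original edges may be partly or wholly outside the frame — a crop-and-rescale.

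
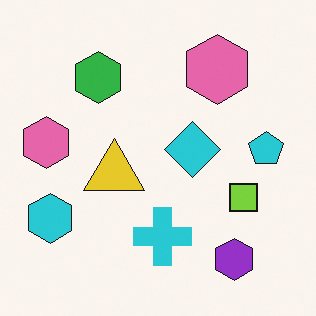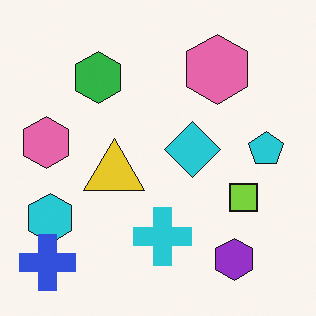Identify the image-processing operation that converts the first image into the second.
This is the original image overlaid with an additional blue cross.

A blue cross appears in the second image that is absent from the first.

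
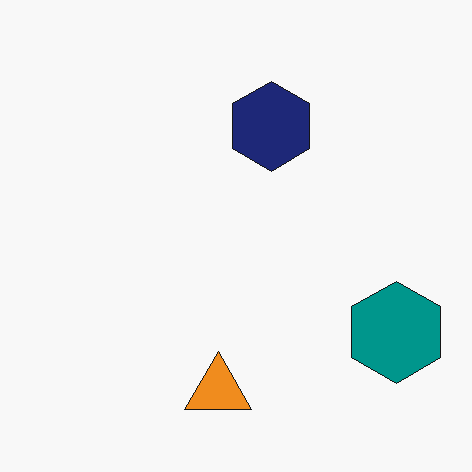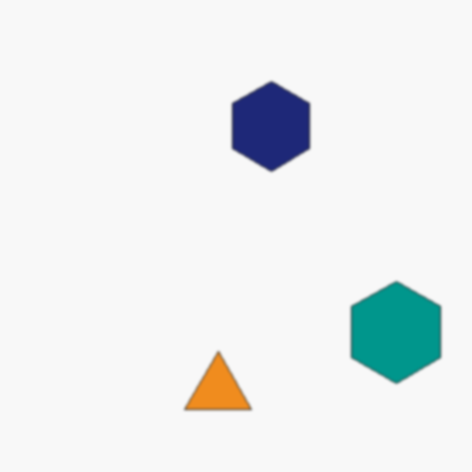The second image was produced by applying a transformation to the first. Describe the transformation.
The image was lightly blurred.

Shape edges and outlines are uniformly softened across the whole image.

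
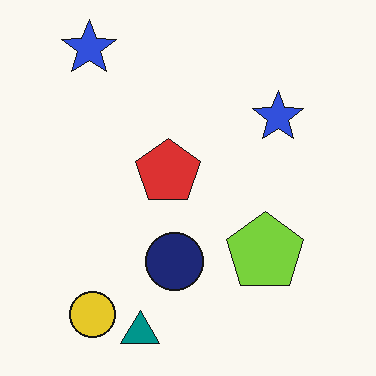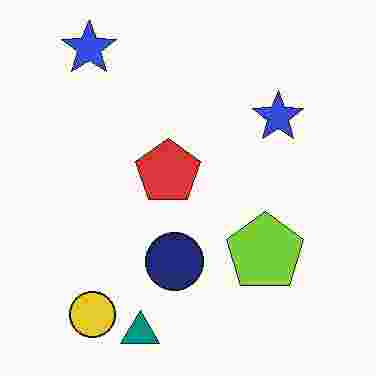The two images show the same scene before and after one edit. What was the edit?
Heavily JPEG-compressed with obvious blocking artifacts.

Blocky 8×8 compression artifacts appear around shape edges and the flat background shows ringing — characteristic JPEG degradation.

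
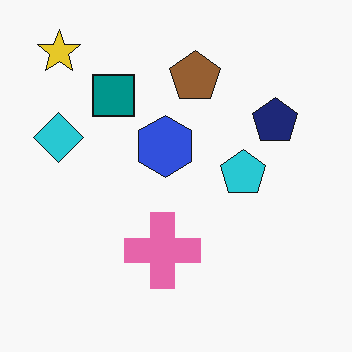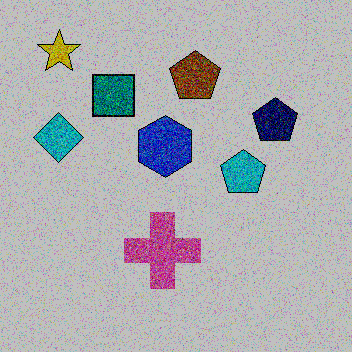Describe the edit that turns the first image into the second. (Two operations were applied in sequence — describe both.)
The second image is the first degraded with a thick layer of grain, then aggressively posterized.

Random speckle covers the whole image, including the flat background. Each flat color has snapped to a coarser quantized level — most visibly, the near-white background has dropped to a flat grey.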